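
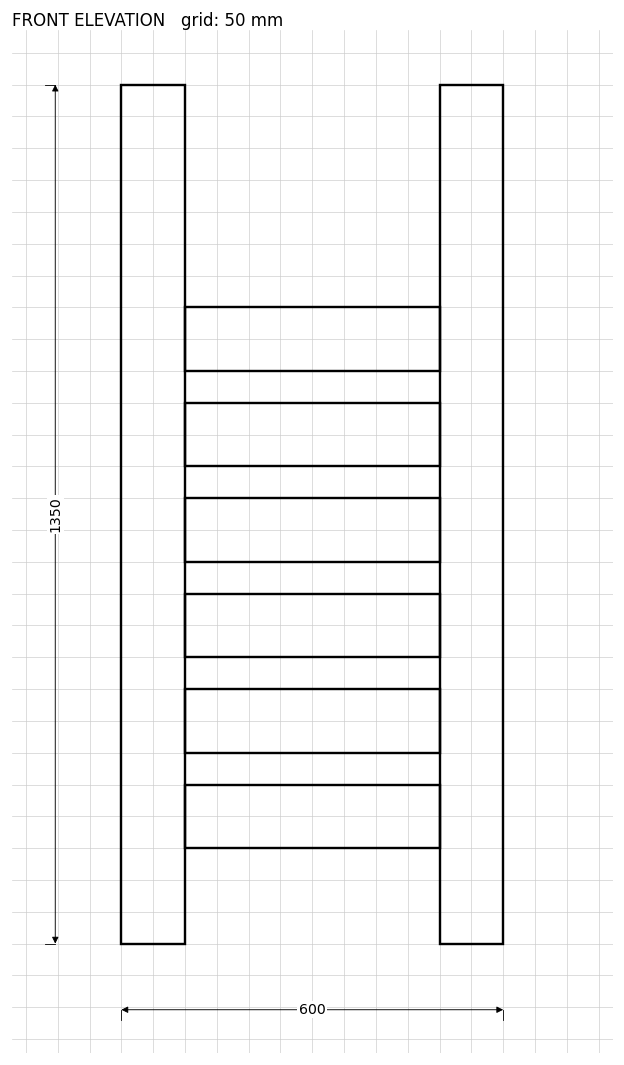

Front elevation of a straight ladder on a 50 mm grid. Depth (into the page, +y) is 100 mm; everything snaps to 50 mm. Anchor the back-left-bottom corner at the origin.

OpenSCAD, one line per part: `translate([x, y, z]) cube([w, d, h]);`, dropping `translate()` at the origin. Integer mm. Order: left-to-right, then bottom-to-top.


cube([100, 100, 1350]);
translate([100, 0, 150]) cube([400, 100, 100]);
translate([100, 0, 300]) cube([400, 100, 100]);
translate([100, 0, 450]) cube([400, 100, 100]);
translate([100, 0, 600]) cube([400, 100, 100]);
translate([100, 0, 750]) cube([400, 100, 100]);
translate([100, 0, 900]) cube([400, 100, 100]);
translate([500, 0, 0]) cube([100, 100, 1350]);


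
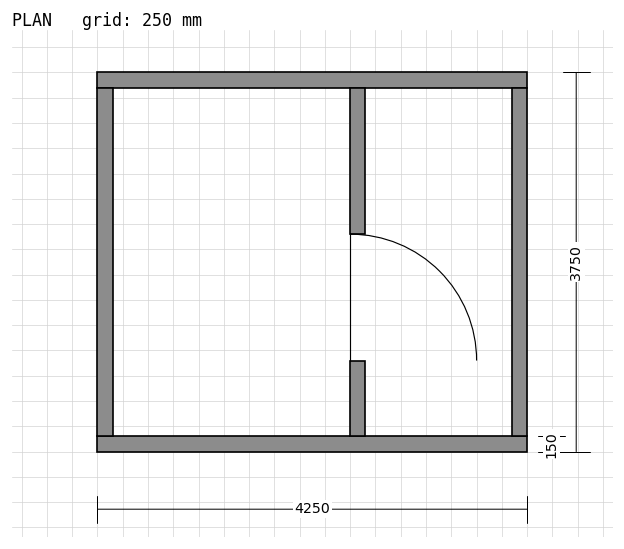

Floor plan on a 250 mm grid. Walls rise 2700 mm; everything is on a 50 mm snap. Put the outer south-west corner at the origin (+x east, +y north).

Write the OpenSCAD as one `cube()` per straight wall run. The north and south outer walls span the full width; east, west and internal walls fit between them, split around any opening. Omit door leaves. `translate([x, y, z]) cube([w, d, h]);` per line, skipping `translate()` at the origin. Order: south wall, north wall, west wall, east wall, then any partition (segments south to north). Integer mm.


cube([4250, 150, 2700]);
translate([0, 3600, 0]) cube([4250, 150, 2700]);
translate([0, 150, 0]) cube([150, 3450, 2700]);
translate([4100, 150, 0]) cube([150, 3450, 2700]);
translate([2500, 150, 0]) cube([150, 750, 2700]);
translate([2500, 2150, 0]) cube([150, 1450, 2700]);


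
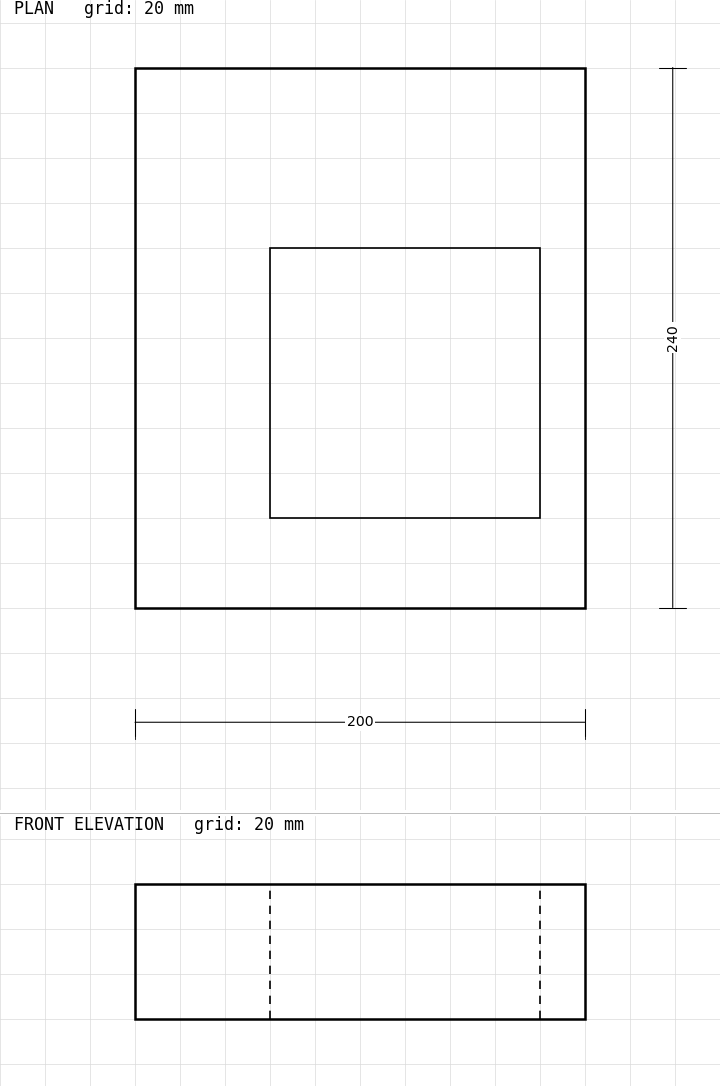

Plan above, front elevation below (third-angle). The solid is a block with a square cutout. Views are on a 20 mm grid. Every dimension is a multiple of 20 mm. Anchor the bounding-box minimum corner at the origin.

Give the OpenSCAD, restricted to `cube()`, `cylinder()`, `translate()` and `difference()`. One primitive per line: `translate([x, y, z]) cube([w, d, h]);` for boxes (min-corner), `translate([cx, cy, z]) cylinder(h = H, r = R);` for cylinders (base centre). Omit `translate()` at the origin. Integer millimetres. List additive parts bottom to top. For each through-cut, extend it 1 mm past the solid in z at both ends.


difference() {
  cube([200, 240, 60]);
  translate([60, 40, -1]) cube([120, 120, 62]);
}


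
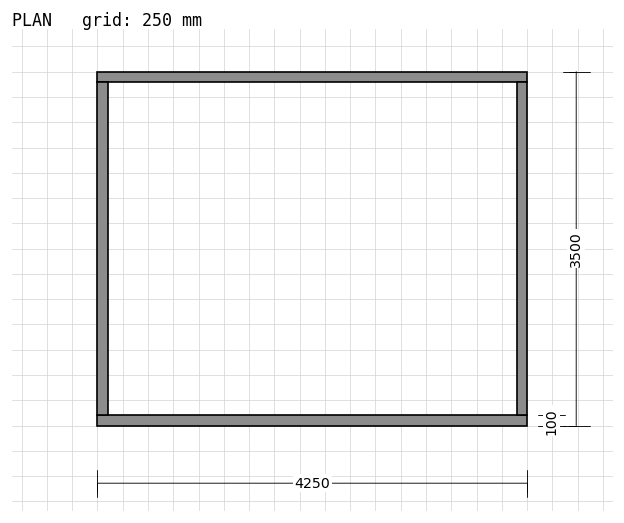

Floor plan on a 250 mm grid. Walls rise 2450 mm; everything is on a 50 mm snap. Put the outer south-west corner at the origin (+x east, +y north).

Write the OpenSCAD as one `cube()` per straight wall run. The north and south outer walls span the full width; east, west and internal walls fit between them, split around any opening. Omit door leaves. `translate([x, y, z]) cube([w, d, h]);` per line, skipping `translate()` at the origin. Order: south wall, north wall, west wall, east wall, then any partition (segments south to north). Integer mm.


cube([4250, 100, 2450]);
translate([0, 3400, 0]) cube([4250, 100, 2450]);
translate([0, 100, 0]) cube([100, 3300, 2450]);
translate([4150, 100, 0]) cube([100, 3300, 2450]);


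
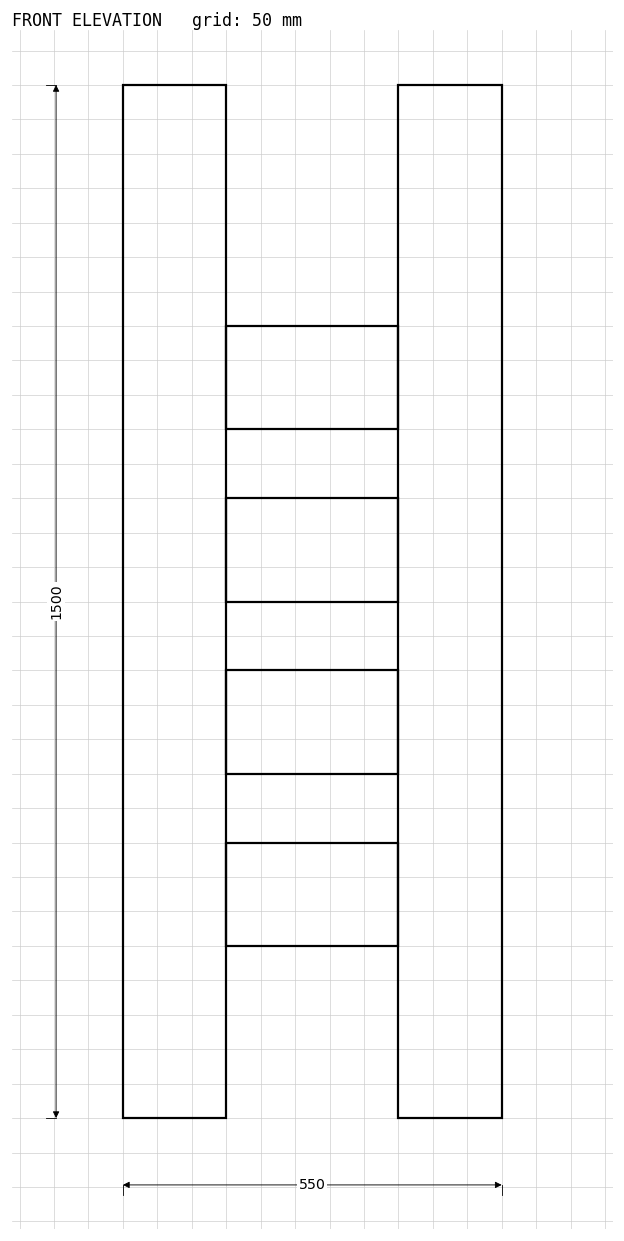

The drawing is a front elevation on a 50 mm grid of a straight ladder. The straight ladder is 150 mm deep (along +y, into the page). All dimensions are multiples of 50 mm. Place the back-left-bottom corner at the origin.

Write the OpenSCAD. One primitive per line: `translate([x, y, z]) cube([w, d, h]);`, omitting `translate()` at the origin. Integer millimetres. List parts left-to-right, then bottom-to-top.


cube([150, 150, 1500]);
translate([150, 0, 250]) cube([250, 150, 150]);
translate([150, 0, 500]) cube([250, 150, 150]);
translate([150, 0, 750]) cube([250, 150, 150]);
translate([150, 0, 1000]) cube([250, 150, 150]);
translate([400, 0, 0]) cube([150, 150, 1500]);


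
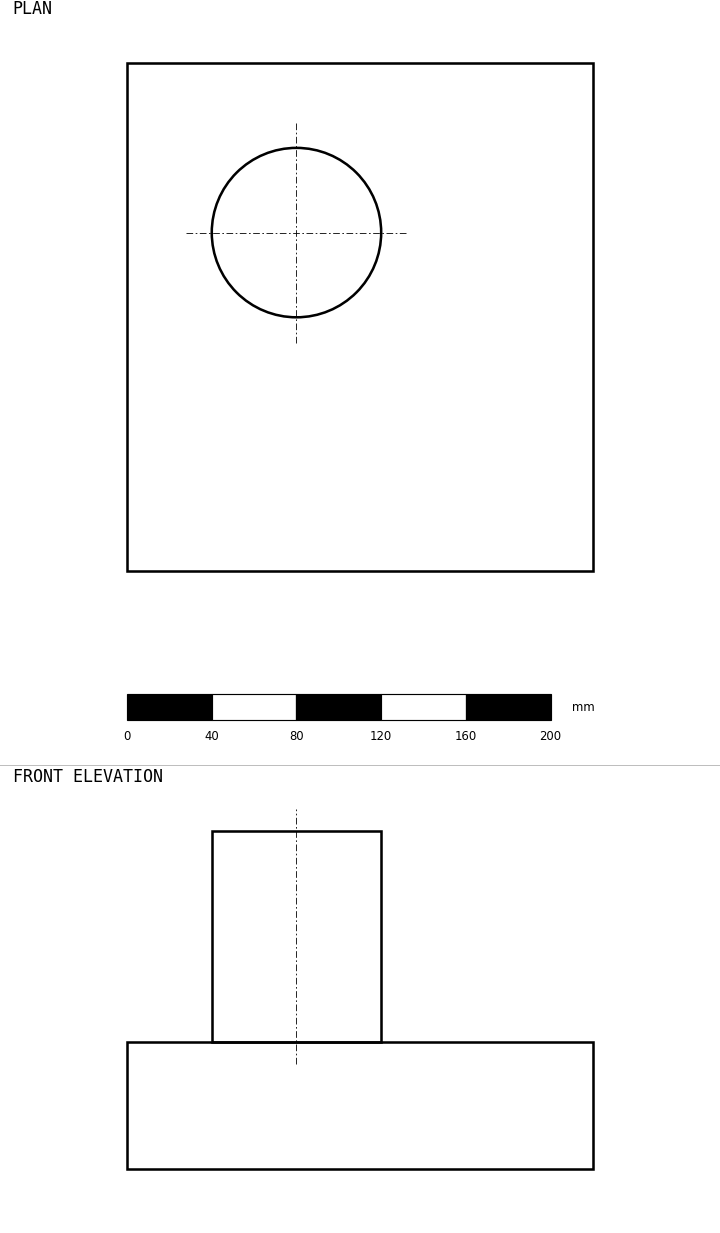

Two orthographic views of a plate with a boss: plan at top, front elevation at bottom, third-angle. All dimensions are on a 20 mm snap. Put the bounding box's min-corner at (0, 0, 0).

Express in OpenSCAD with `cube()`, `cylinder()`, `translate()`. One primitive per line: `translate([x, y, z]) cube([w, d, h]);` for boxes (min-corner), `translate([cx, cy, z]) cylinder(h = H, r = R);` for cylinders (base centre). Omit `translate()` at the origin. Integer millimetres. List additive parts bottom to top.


cube([220, 240, 60]);
translate([80, 160, 60]) cylinder(h = 100, r = 40);


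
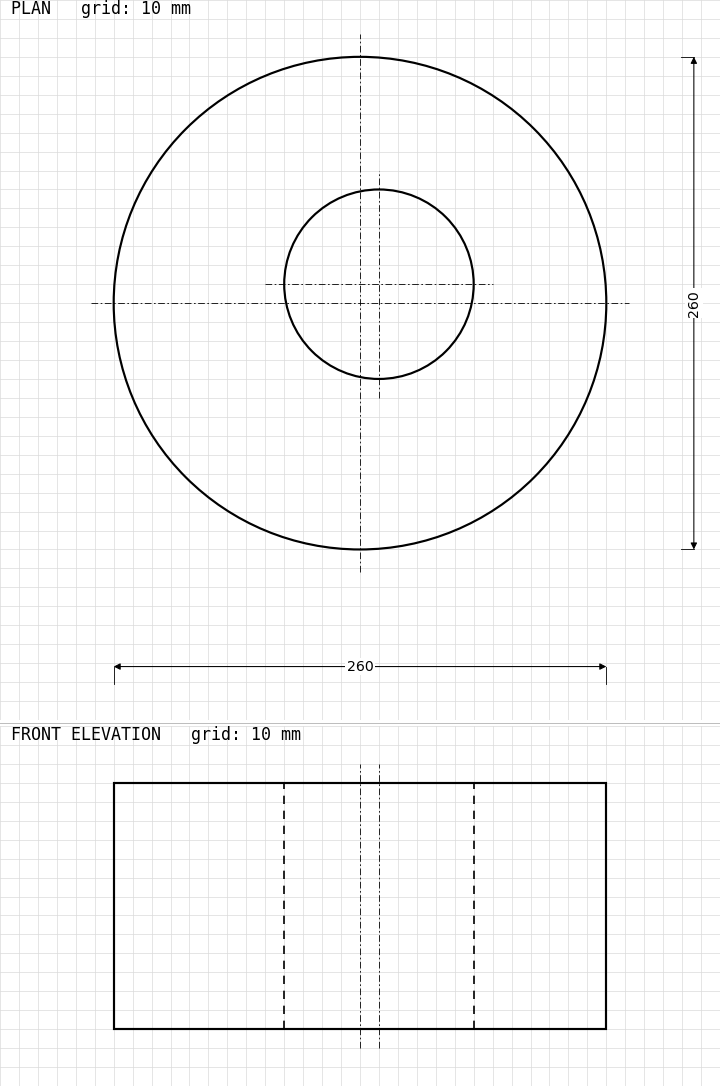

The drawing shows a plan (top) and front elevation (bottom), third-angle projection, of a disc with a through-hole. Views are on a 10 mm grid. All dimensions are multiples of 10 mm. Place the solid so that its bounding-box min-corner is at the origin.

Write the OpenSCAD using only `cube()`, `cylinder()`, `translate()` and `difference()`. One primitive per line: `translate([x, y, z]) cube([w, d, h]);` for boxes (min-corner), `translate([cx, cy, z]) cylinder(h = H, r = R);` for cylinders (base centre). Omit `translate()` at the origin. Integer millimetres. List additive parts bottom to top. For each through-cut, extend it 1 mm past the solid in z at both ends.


difference() {
  translate([130, 130, 0]) cylinder(h = 130, r = 130);
  translate([140, 140, -1]) cylinder(h = 132, r = 50);
}


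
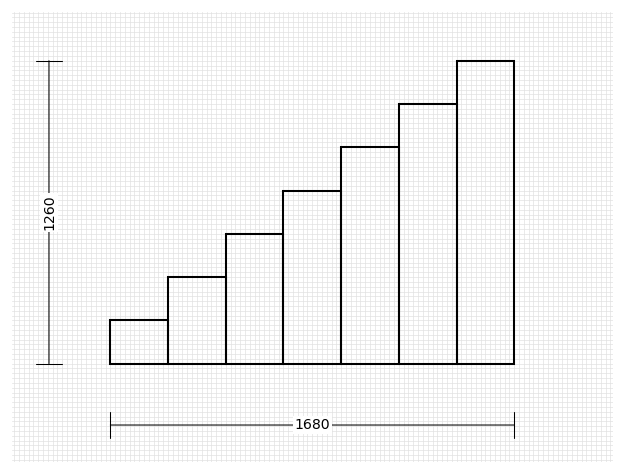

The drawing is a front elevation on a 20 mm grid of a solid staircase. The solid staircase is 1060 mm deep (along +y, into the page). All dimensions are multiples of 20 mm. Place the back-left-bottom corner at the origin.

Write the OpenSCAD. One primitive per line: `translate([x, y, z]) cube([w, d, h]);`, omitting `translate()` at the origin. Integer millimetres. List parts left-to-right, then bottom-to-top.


cube([240, 1060, 180]);
translate([240, 0, 0]) cube([240, 1060, 360]);
translate([480, 0, 0]) cube([240, 1060, 540]);
translate([720, 0, 0]) cube([240, 1060, 720]);
translate([960, 0, 0]) cube([240, 1060, 900]);
translate([1200, 0, 0]) cube([240, 1060, 1080]);
translate([1440, 0, 0]) cube([240, 1060, 1260]);


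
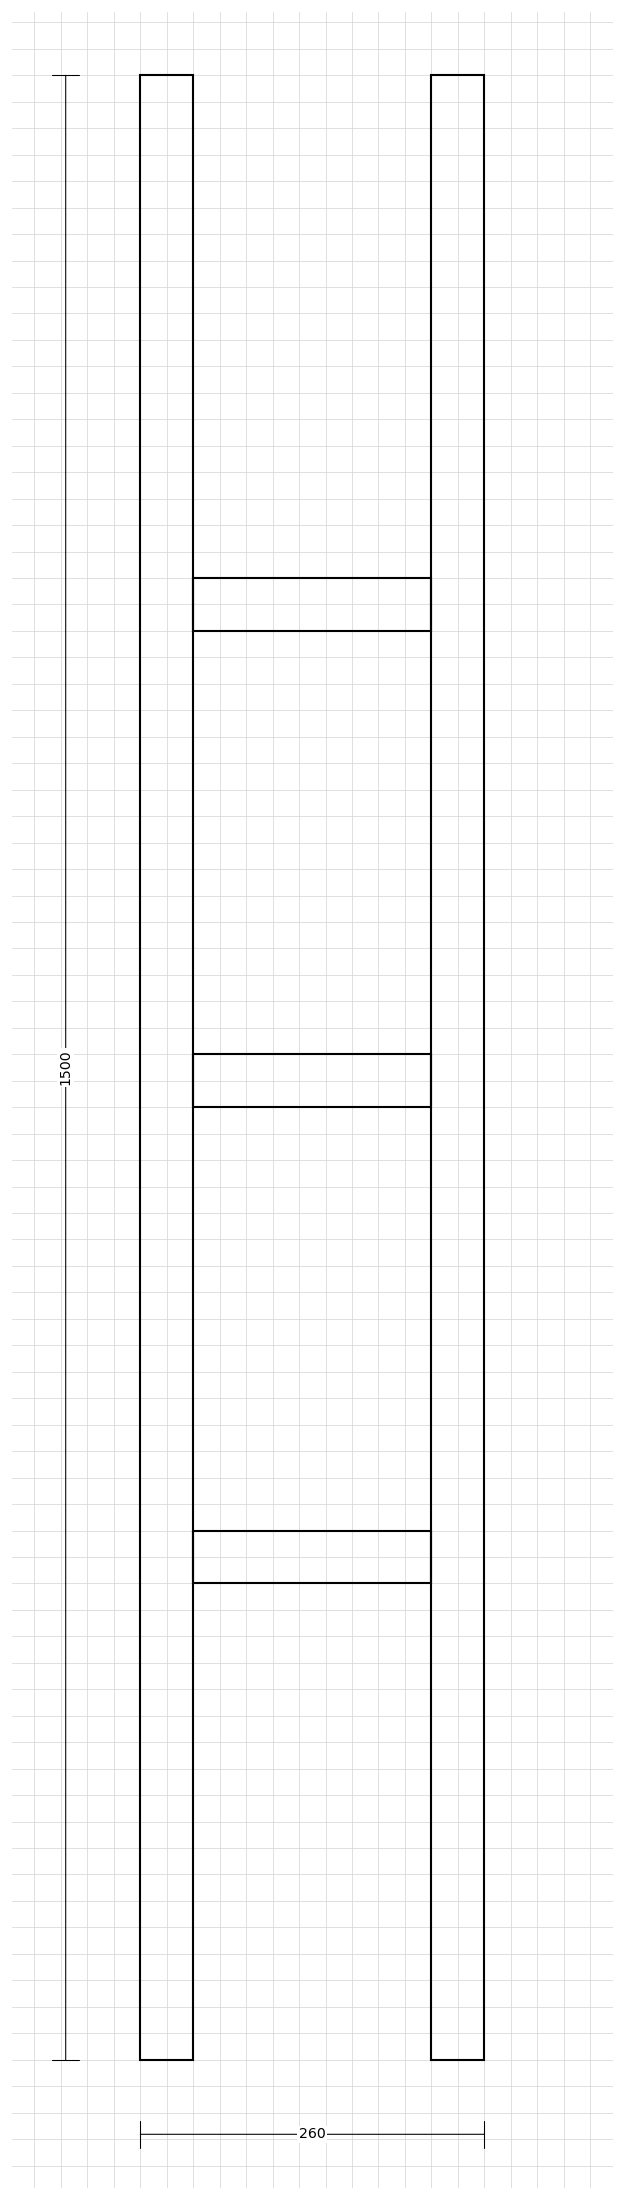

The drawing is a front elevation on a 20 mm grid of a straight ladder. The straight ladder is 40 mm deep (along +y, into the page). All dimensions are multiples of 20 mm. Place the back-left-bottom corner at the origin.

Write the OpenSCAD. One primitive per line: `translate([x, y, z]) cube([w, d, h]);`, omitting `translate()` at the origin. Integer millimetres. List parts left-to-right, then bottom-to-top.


cube([40, 40, 1500]);
translate([40, 0, 360]) cube([180, 40, 40]);
translate([40, 0, 720]) cube([180, 40, 40]);
translate([40, 0, 1080]) cube([180, 40, 40]);
translate([220, 0, 0]) cube([40, 40, 1500]);


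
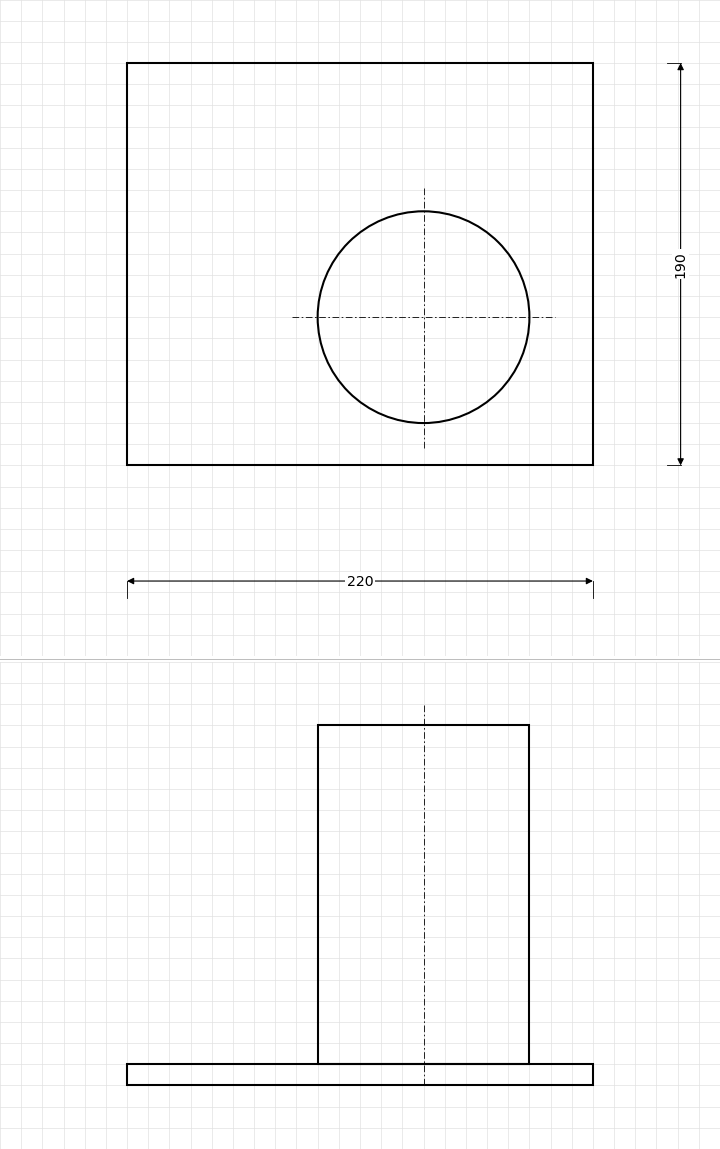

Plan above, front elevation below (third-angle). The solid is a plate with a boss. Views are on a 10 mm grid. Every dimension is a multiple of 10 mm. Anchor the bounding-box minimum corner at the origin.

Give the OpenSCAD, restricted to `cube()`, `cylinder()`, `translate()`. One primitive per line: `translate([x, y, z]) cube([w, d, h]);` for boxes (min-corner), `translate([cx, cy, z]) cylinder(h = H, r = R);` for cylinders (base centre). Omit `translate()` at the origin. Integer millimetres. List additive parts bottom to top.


cube([220, 190, 10]);
translate([140, 70, 10]) cylinder(h = 160, r = 50);


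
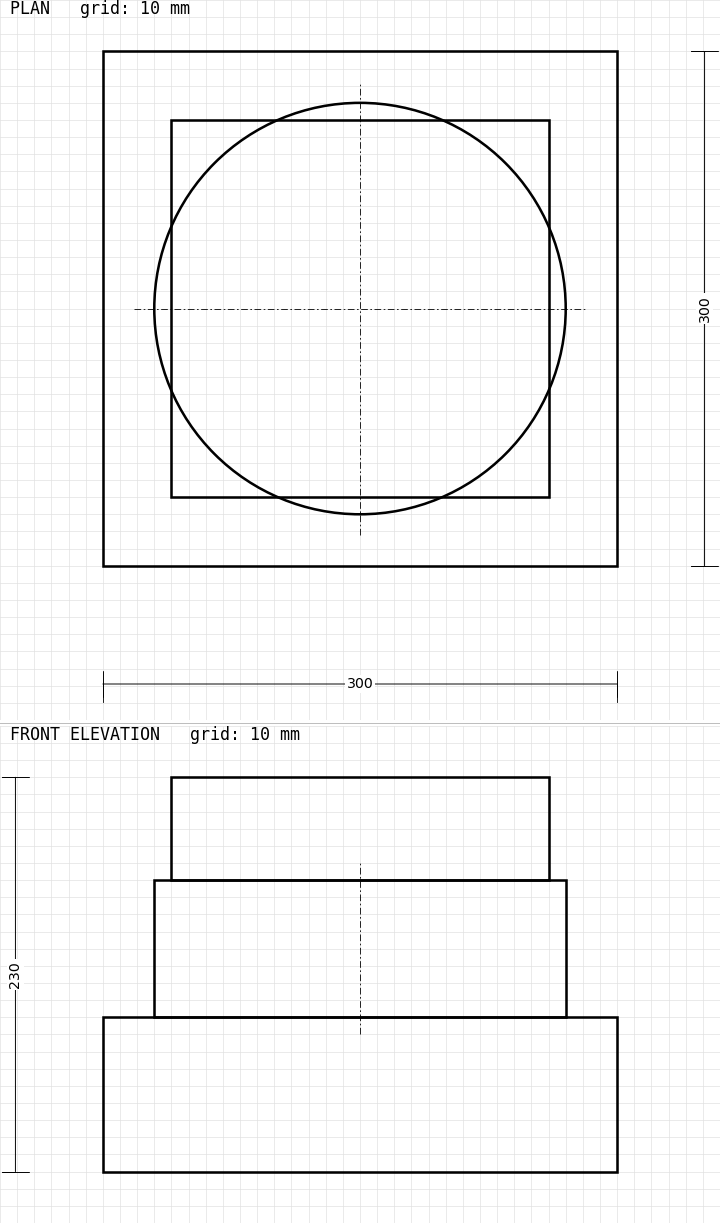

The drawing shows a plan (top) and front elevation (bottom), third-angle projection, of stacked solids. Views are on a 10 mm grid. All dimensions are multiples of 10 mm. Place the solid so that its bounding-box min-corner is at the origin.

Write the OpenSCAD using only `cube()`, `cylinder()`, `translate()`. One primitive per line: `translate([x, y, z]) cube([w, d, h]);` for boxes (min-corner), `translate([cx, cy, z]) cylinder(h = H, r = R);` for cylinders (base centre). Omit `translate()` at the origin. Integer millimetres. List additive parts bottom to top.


cube([300, 300, 90]);
translate([150, 150, 90]) cylinder(h = 80, r = 120);
translate([40, 40, 170]) cube([220, 220, 60]);


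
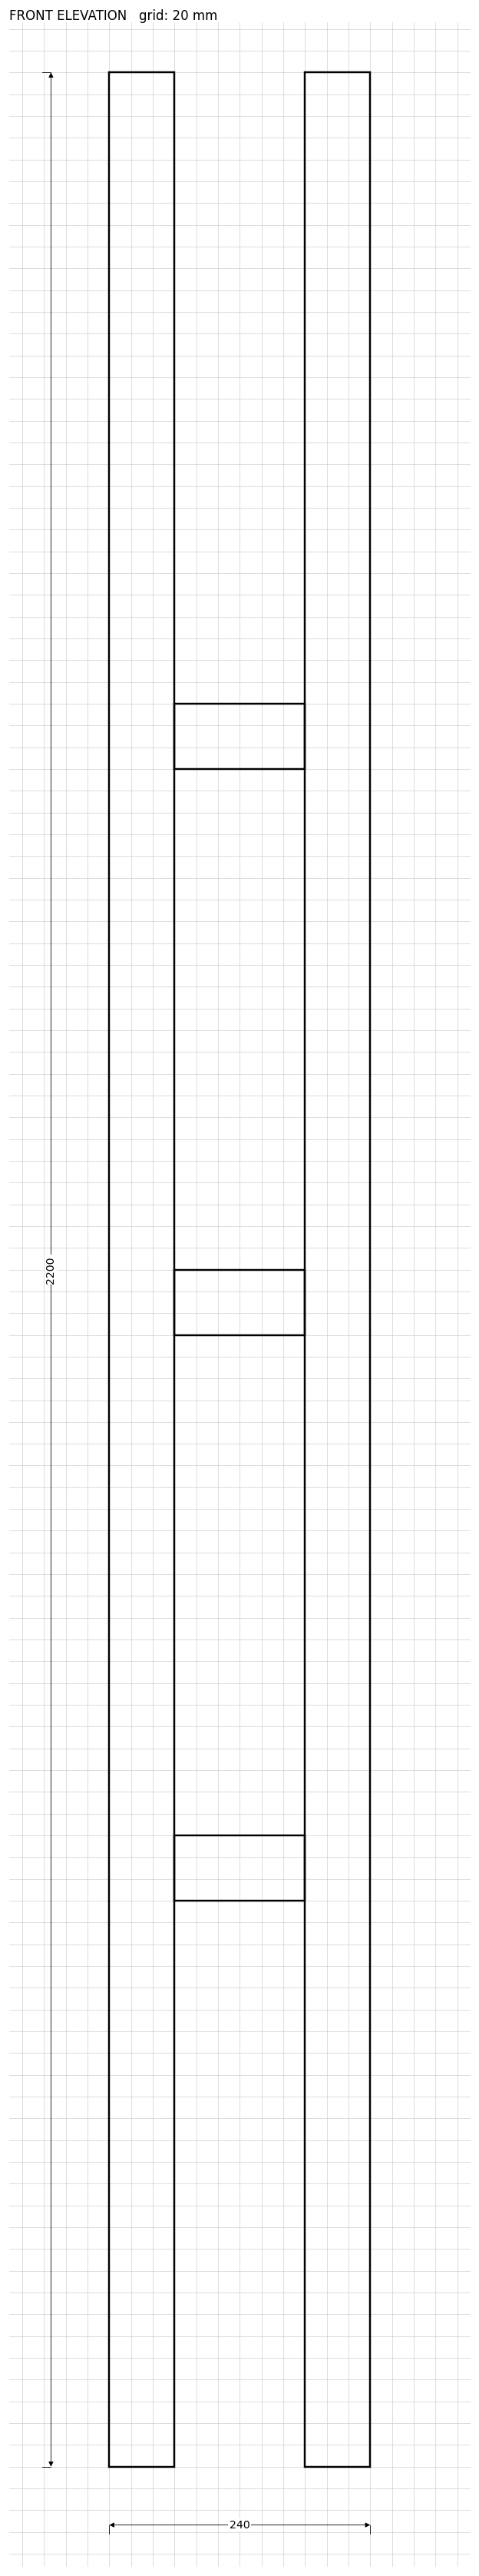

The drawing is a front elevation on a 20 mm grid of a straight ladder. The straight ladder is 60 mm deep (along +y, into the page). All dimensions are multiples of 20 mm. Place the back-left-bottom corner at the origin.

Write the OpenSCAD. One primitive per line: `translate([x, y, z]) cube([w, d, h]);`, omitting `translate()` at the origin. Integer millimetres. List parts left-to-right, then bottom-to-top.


cube([60, 60, 2200]);
translate([60, 0, 520]) cube([120, 60, 60]);
translate([60, 0, 1040]) cube([120, 60, 60]);
translate([60, 0, 1560]) cube([120, 60, 60]);
translate([180, 0, 0]) cube([60, 60, 2200]);


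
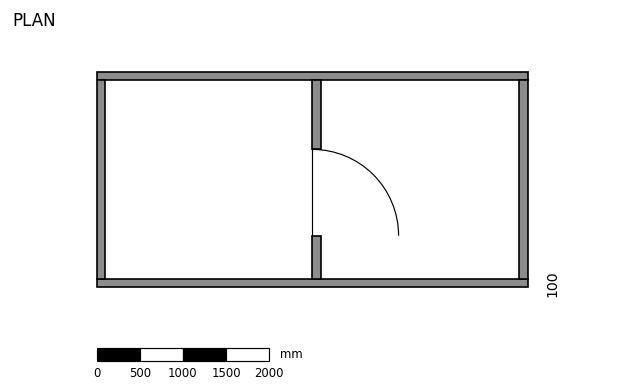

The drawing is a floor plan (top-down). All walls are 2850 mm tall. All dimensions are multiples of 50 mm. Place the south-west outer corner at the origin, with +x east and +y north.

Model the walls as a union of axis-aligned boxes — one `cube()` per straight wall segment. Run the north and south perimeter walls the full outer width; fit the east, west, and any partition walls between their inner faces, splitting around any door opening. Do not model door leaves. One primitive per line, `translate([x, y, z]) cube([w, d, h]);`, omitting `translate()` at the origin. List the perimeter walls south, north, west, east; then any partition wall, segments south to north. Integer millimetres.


cube([5000, 100, 2850]);
translate([0, 2400, 0]) cube([5000, 100, 2850]);
translate([0, 100, 0]) cube([100, 2300, 2850]);
translate([4900, 100, 0]) cube([100, 2300, 2850]);
translate([2500, 100, 0]) cube([100, 500, 2850]);
translate([2500, 1600, 0]) cube([100, 800, 2850]);


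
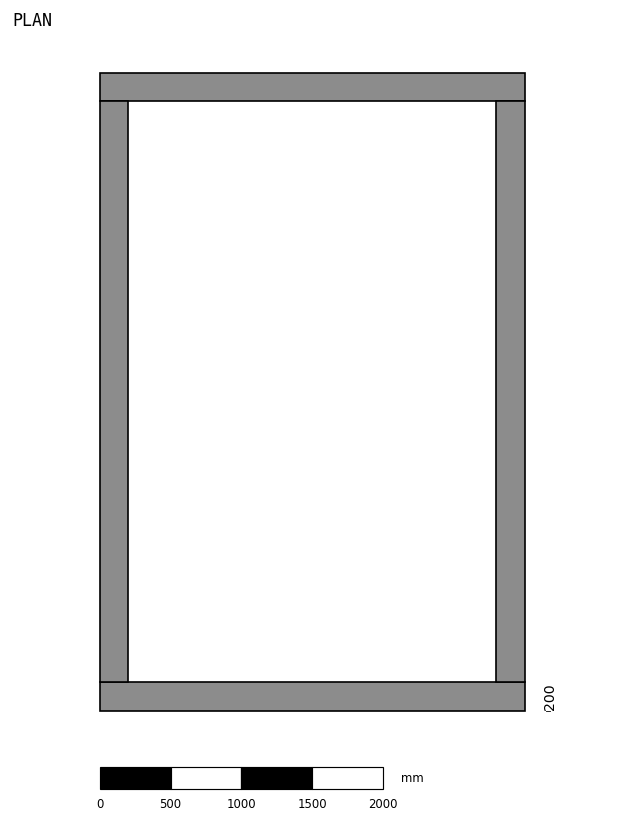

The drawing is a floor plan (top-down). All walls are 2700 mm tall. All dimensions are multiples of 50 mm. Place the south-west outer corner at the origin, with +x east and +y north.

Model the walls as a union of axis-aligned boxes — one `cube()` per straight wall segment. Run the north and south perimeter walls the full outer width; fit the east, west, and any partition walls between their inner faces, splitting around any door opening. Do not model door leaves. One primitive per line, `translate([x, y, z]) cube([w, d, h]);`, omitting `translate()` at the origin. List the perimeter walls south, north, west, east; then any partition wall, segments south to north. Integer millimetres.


cube([3000, 200, 2700]);
translate([0, 4300, 0]) cube([3000, 200, 2700]);
translate([0, 200, 0]) cube([200, 4100, 2700]);
translate([2800, 200, 0]) cube([200, 4100, 2700]);


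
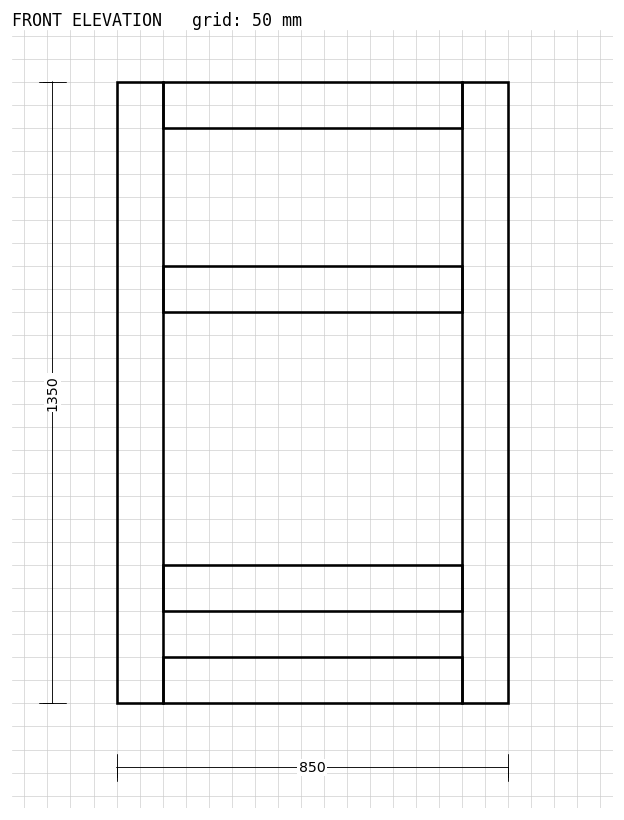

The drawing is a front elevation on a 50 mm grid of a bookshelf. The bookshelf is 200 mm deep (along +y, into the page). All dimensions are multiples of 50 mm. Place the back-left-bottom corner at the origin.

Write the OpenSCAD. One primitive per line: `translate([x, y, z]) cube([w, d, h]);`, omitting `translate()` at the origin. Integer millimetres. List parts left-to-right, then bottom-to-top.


cube([100, 200, 1350]);
translate([100, 0, 0]) cube([650, 200, 100]);
translate([100, 0, 200]) cube([650, 200, 100]);
translate([100, 0, 850]) cube([650, 200, 100]);
translate([100, 0, 1250]) cube([650, 200, 100]);
translate([750, 0, 0]) cube([100, 200, 1350]);


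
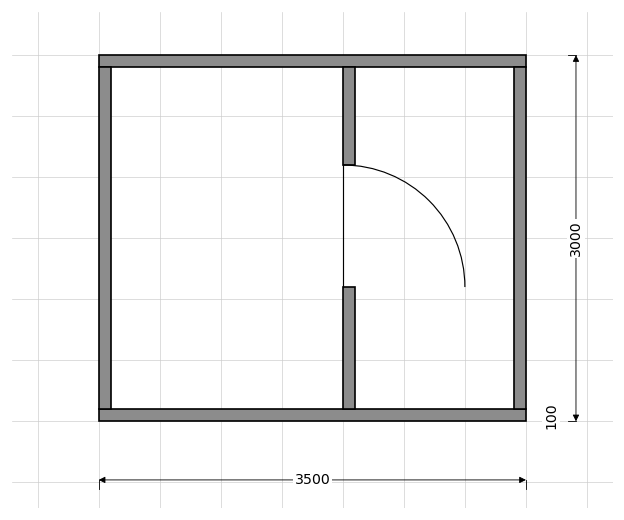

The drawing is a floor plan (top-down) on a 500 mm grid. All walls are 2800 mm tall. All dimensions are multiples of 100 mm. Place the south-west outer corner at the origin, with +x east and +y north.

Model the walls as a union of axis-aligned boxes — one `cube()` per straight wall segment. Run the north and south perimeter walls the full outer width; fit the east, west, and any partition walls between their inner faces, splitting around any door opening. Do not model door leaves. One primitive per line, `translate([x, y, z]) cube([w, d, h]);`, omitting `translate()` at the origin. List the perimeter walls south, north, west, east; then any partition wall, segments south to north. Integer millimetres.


cube([3500, 100, 2800]);
translate([0, 2900, 0]) cube([3500, 100, 2800]);
translate([0, 100, 0]) cube([100, 2800, 2800]);
translate([3400, 100, 0]) cube([100, 2800, 2800]);
translate([2000, 100, 0]) cube([100, 1000, 2800]);
translate([2000, 2100, 0]) cube([100, 800, 2800]);


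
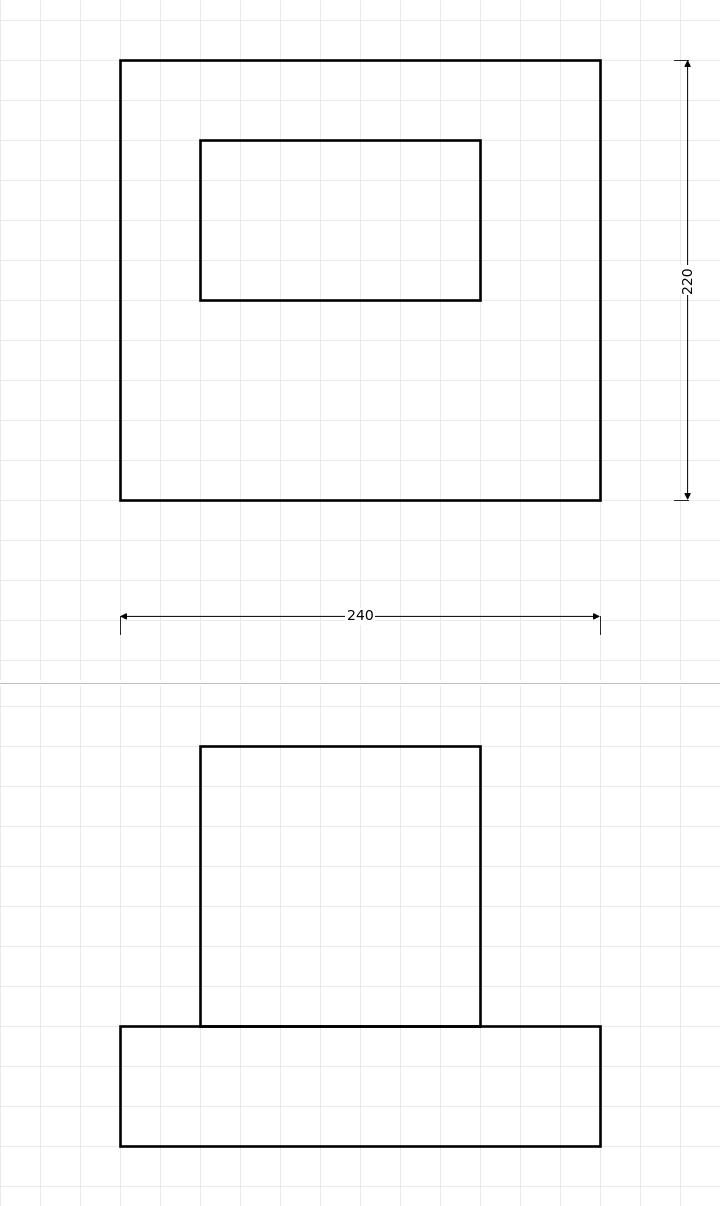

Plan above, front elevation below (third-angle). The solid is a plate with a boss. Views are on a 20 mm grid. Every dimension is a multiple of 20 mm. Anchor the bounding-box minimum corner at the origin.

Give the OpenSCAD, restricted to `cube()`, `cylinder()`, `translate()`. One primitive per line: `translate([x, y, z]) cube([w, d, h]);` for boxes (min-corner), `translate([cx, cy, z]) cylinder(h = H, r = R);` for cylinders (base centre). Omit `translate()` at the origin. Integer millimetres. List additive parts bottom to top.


cube([240, 220, 60]);
translate([40, 100, 60]) cube([140, 80, 140]);


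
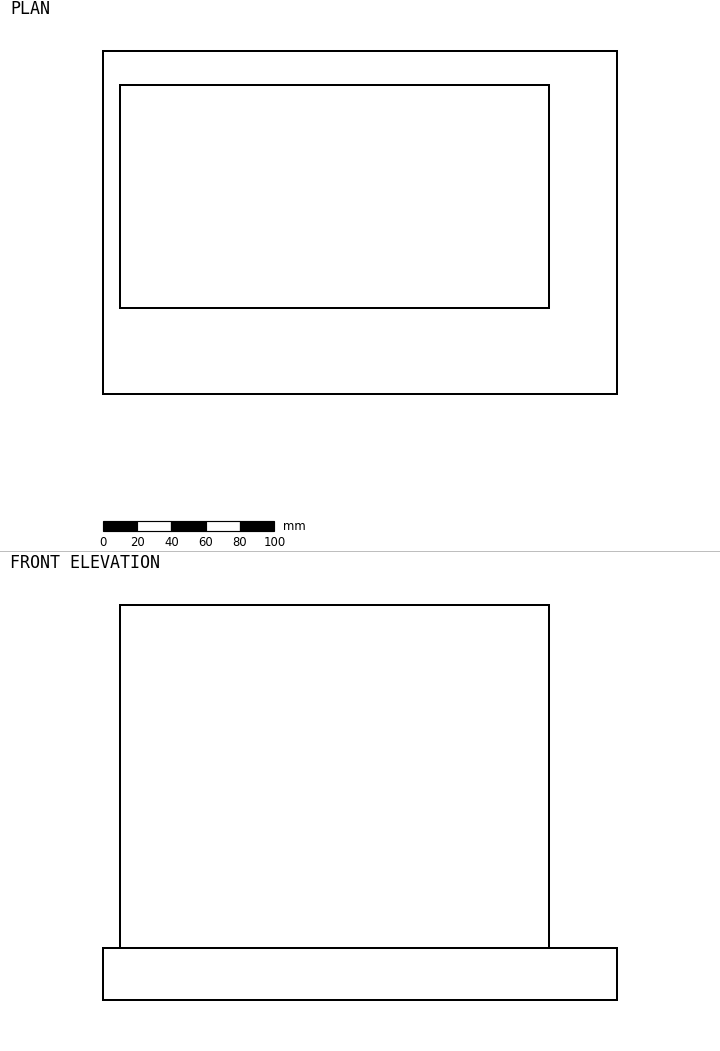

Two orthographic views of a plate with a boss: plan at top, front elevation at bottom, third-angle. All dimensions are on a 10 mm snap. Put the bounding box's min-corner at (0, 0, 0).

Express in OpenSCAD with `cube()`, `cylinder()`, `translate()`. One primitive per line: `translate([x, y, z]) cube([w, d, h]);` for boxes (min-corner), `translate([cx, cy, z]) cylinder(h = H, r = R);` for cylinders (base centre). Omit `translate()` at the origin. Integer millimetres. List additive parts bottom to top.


cube([300, 200, 30]);
translate([10, 50, 30]) cube([250, 130, 200]);


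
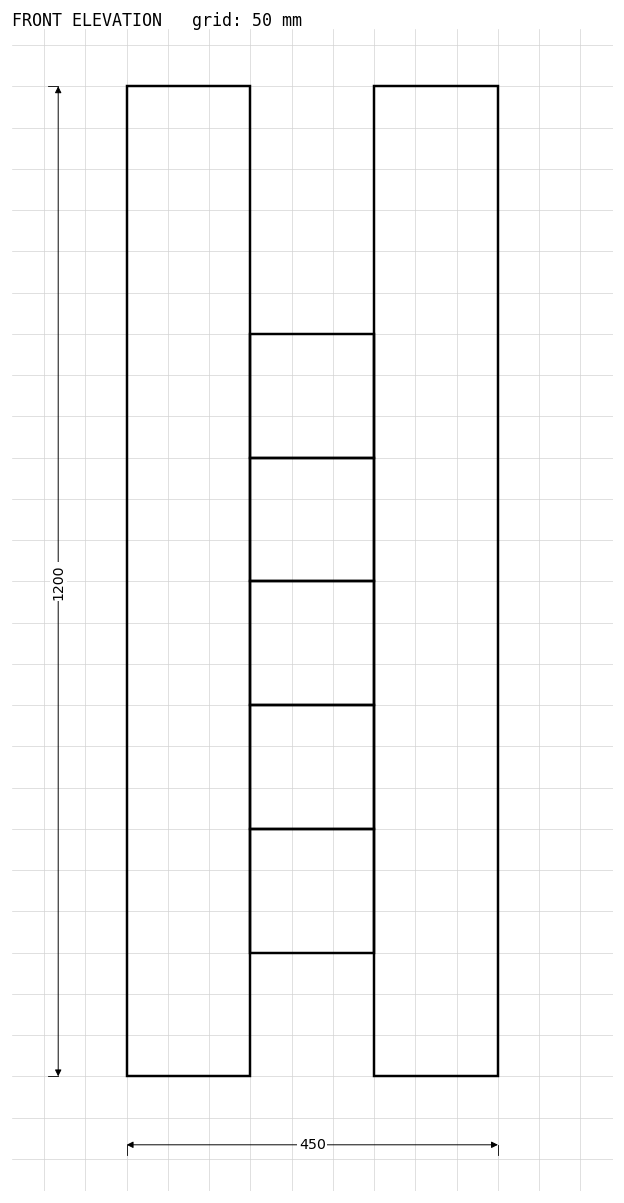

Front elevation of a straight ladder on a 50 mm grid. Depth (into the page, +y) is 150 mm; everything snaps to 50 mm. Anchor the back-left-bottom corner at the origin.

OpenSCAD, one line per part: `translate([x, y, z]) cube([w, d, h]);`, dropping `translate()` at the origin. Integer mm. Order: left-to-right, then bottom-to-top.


cube([150, 150, 1200]);
translate([150, 0, 150]) cube([150, 150, 150]);
translate([150, 0, 300]) cube([150, 150, 150]);
translate([150, 0, 450]) cube([150, 150, 150]);
translate([150, 0, 600]) cube([150, 150, 150]);
translate([150, 0, 750]) cube([150, 150, 150]);
translate([300, 0, 0]) cube([150, 150, 1200]);


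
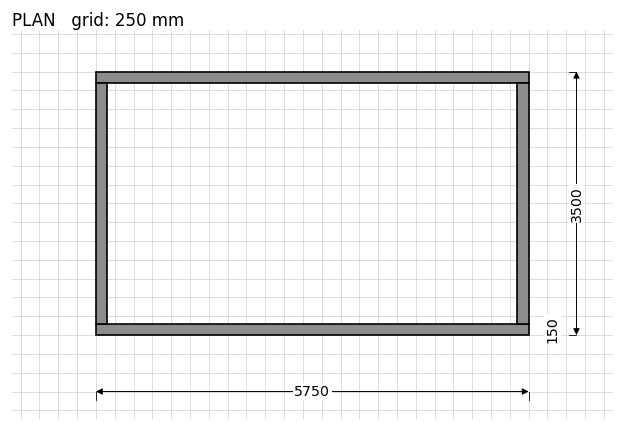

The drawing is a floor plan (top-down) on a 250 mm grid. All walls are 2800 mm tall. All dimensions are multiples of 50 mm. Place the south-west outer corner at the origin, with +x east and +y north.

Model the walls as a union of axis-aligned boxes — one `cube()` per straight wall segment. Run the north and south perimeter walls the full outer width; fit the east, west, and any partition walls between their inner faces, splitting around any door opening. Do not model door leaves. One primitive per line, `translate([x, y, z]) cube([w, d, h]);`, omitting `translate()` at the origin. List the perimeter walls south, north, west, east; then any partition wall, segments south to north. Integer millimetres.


cube([5750, 150, 2800]);
translate([0, 3350, 0]) cube([5750, 150, 2800]);
translate([0, 150, 0]) cube([150, 3200, 2800]);
translate([5600, 150, 0]) cube([150, 3200, 2800]);


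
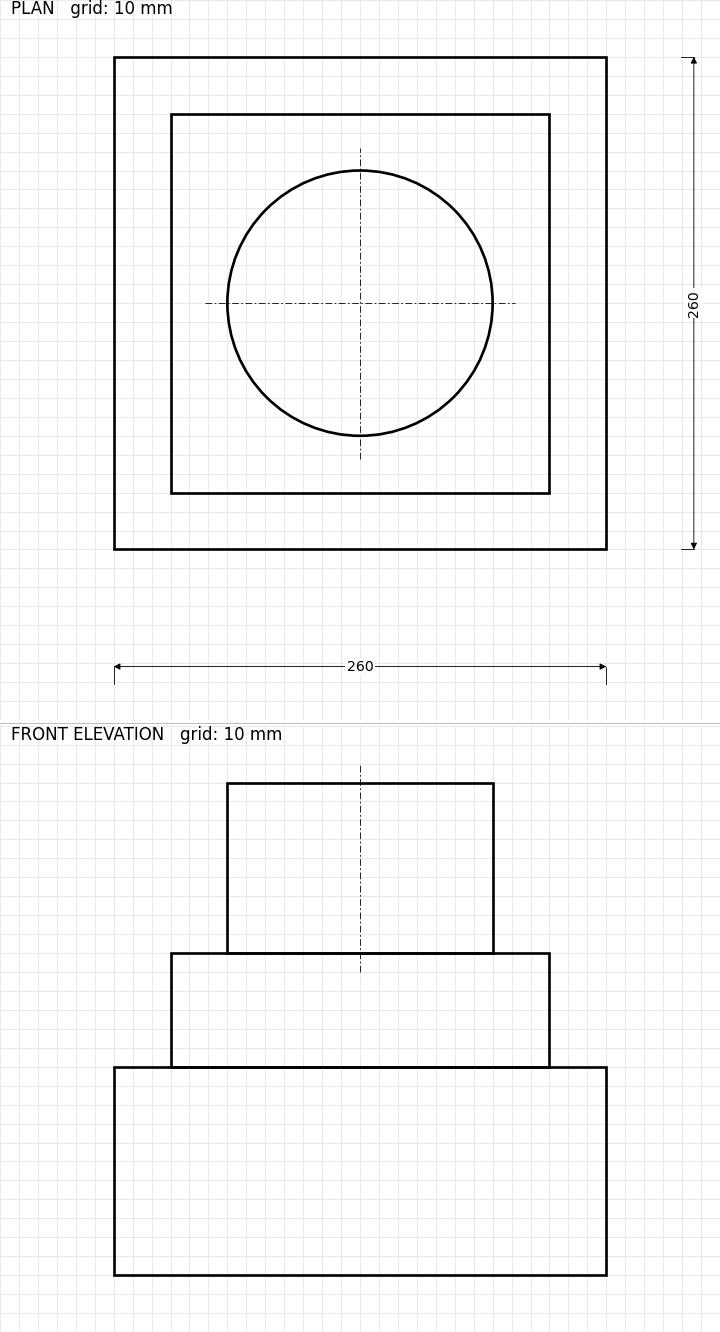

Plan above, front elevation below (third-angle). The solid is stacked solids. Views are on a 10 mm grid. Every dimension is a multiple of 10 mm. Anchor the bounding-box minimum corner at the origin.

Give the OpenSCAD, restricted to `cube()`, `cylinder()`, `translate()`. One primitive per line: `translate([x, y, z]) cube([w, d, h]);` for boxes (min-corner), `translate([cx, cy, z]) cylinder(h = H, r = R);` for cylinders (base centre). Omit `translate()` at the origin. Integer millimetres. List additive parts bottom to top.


cube([260, 260, 110]);
translate([30, 30, 110]) cube([200, 200, 60]);
translate([130, 130, 170]) cylinder(h = 90, r = 70);


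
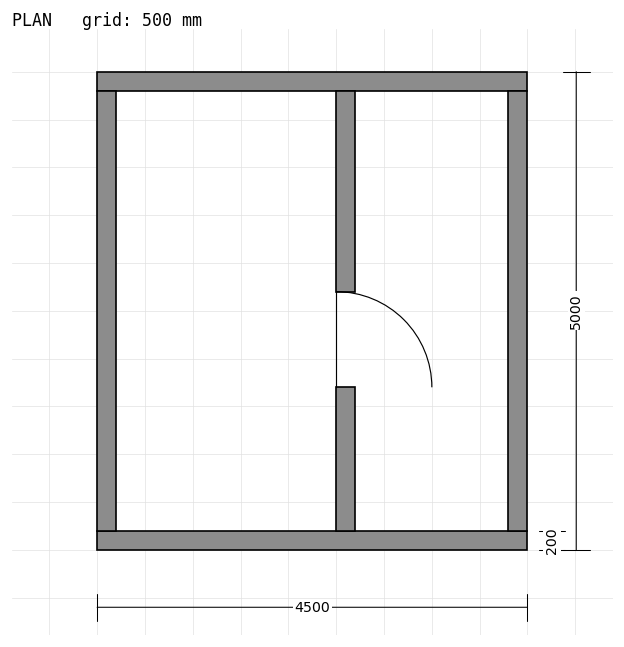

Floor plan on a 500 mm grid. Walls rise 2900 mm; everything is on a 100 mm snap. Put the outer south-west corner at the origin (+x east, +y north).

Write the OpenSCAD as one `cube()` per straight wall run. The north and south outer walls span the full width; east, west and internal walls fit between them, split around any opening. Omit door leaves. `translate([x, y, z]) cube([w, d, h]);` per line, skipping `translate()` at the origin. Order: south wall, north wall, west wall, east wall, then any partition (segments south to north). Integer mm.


cube([4500, 200, 2900]);
translate([0, 4800, 0]) cube([4500, 200, 2900]);
translate([0, 200, 0]) cube([200, 4600, 2900]);
translate([4300, 200, 0]) cube([200, 4600, 2900]);
translate([2500, 200, 0]) cube([200, 1500, 2900]);
translate([2500, 2700, 0]) cube([200, 2100, 2900]);


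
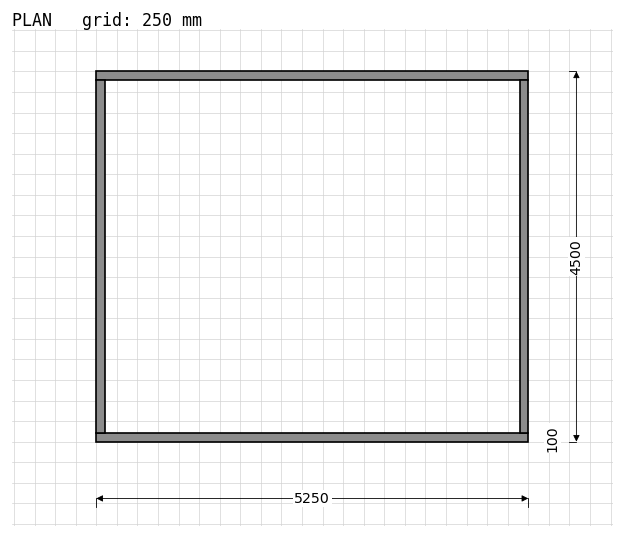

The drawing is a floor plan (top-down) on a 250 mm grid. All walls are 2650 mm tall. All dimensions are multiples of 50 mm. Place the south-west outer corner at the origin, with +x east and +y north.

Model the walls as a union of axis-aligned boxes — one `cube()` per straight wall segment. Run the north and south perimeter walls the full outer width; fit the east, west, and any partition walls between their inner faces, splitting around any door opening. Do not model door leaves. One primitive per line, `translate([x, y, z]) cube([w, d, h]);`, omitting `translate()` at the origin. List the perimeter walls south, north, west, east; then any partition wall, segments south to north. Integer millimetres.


cube([5250, 100, 2650]);
translate([0, 4400, 0]) cube([5250, 100, 2650]);
translate([0, 100, 0]) cube([100, 4300, 2650]);
translate([5150, 100, 0]) cube([100, 4300, 2650]);


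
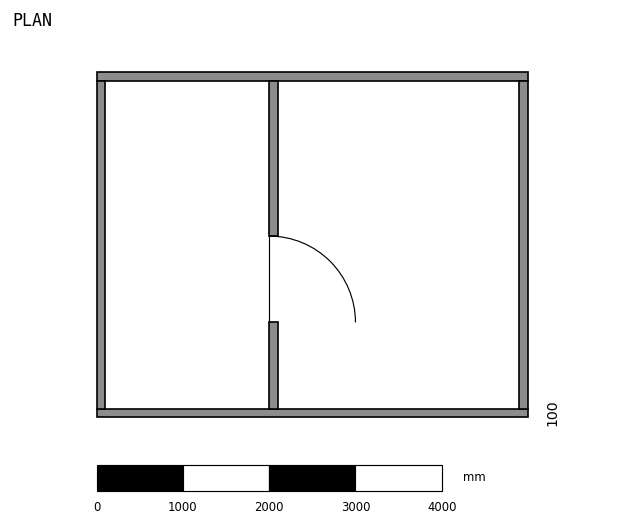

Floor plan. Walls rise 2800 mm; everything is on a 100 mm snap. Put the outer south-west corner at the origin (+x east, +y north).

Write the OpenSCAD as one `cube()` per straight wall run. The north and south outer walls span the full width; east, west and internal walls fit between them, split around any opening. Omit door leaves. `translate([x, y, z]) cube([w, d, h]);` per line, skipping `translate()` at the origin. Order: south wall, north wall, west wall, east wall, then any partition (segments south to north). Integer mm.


cube([5000, 100, 2800]);
translate([0, 3900, 0]) cube([5000, 100, 2800]);
translate([0, 100, 0]) cube([100, 3800, 2800]);
translate([4900, 100, 0]) cube([100, 3800, 2800]);
translate([2000, 100, 0]) cube([100, 1000, 2800]);
translate([2000, 2100, 0]) cube([100, 1800, 2800]);


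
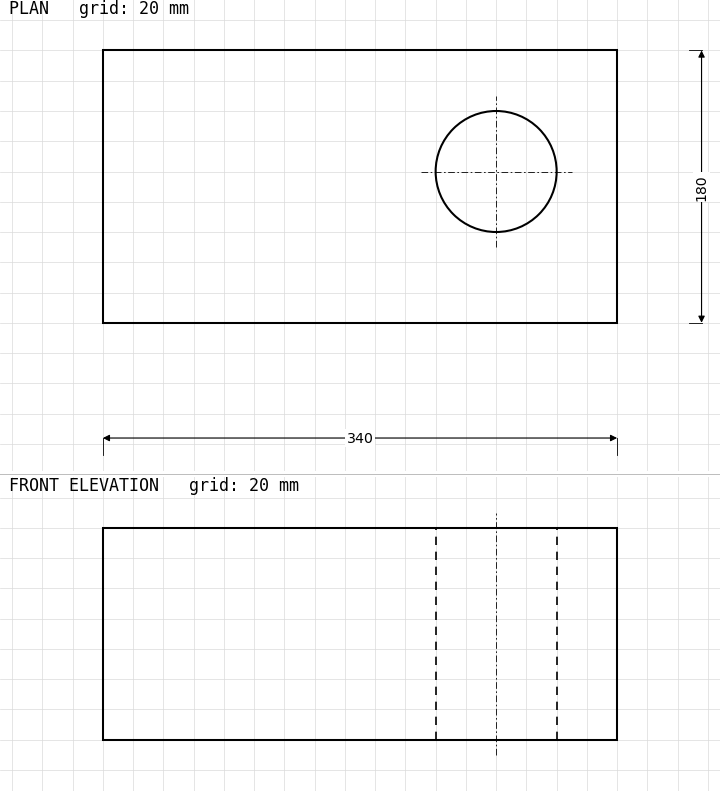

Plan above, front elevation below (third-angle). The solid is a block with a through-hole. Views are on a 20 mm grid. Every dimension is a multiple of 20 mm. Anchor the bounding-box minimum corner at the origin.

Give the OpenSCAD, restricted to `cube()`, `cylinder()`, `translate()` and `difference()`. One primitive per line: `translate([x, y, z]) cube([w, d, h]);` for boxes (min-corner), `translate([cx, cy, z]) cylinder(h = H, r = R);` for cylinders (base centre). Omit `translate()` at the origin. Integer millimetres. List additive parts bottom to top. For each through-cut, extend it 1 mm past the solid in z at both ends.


difference() {
  cube([340, 180, 140]);
  translate([260, 100, -1]) cylinder(h = 142, r = 40);
}


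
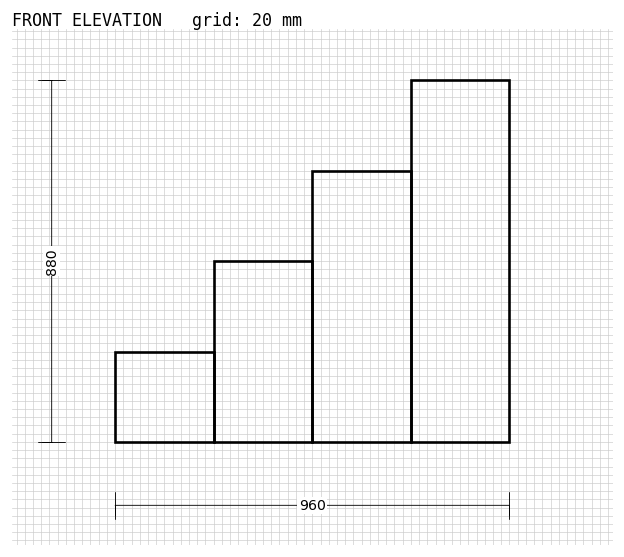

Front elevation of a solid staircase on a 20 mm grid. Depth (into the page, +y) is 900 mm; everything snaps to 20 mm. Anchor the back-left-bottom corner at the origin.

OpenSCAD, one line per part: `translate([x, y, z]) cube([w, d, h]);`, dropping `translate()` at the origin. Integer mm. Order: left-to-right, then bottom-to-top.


cube([240, 900, 220]);
translate([240, 0, 0]) cube([240, 900, 440]);
translate([480, 0, 0]) cube([240, 900, 660]);
translate([720, 0, 0]) cube([240, 900, 880]);


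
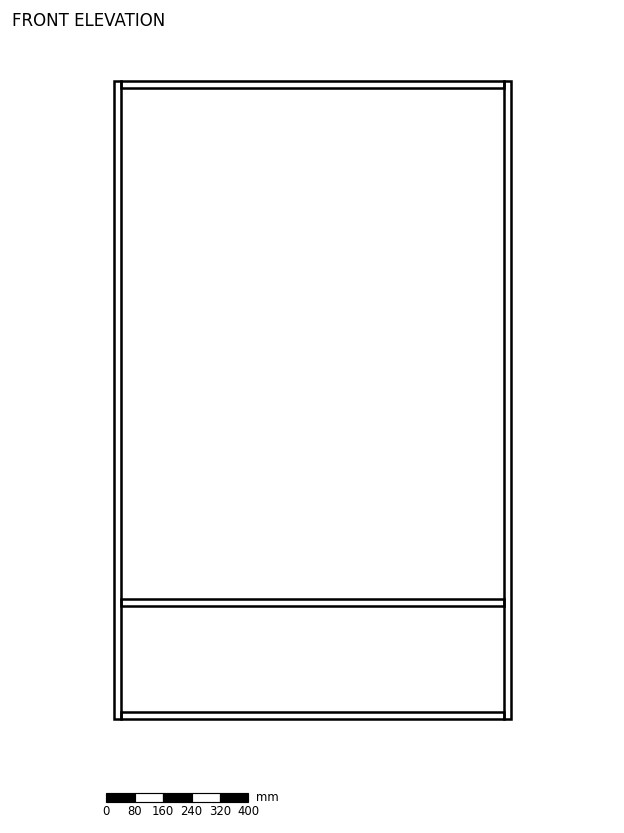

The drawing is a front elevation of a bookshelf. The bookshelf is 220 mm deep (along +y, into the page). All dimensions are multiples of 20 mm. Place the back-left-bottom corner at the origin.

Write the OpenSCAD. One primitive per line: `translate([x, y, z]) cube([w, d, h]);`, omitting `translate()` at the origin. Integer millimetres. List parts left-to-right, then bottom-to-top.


cube([20, 220, 1800]);
translate([20, 0, 0]) cube([1080, 220, 20]);
translate([20, 0, 320]) cube([1080, 220, 20]);
translate([20, 0, 1780]) cube([1080, 220, 20]);
translate([1100, 0, 0]) cube([20, 220, 1800]);


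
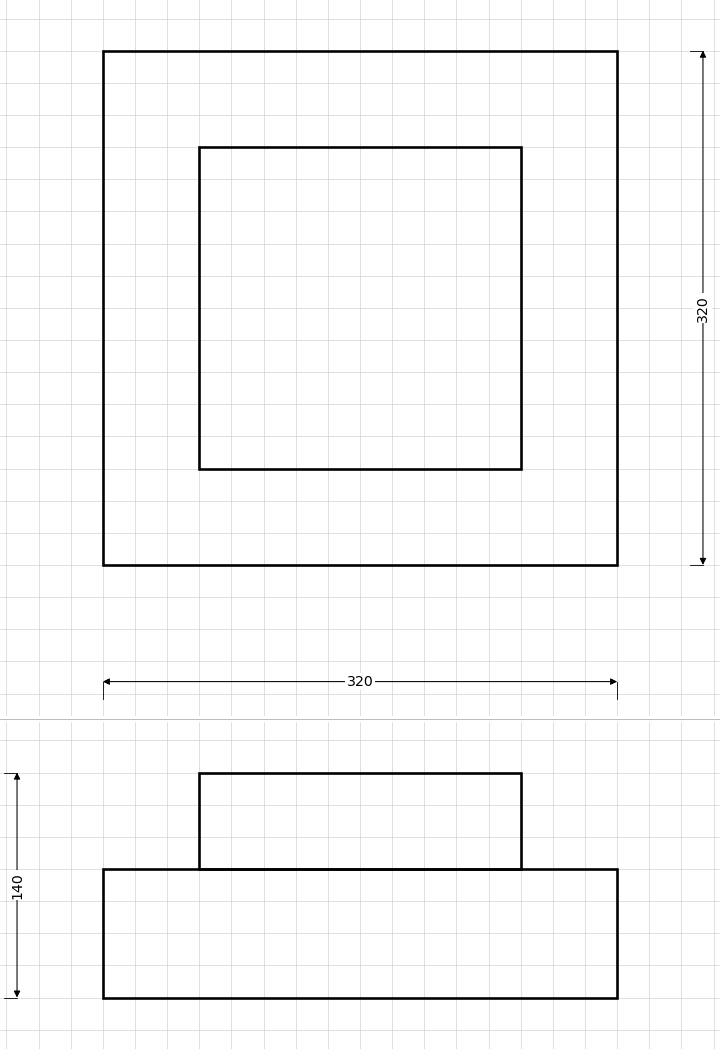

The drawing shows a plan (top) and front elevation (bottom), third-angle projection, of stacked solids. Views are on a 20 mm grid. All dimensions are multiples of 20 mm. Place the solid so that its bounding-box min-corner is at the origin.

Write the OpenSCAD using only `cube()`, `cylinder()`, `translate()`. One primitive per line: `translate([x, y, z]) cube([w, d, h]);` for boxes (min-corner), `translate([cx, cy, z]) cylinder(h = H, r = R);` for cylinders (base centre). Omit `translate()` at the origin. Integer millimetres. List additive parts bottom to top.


cube([320, 320, 80]);
translate([60, 60, 80]) cube([200, 200, 60]);


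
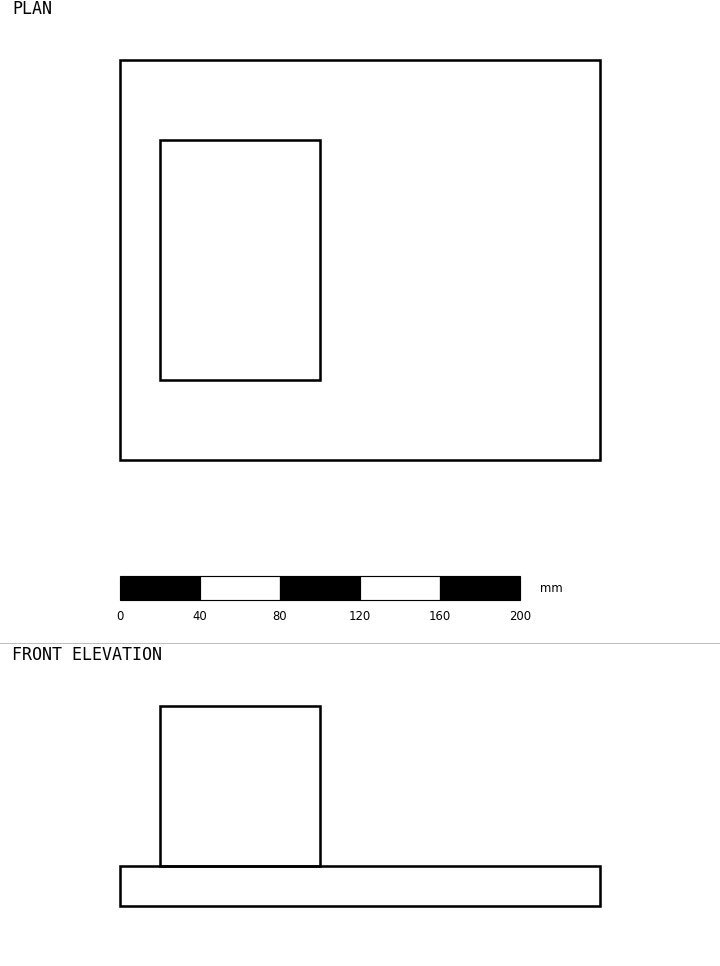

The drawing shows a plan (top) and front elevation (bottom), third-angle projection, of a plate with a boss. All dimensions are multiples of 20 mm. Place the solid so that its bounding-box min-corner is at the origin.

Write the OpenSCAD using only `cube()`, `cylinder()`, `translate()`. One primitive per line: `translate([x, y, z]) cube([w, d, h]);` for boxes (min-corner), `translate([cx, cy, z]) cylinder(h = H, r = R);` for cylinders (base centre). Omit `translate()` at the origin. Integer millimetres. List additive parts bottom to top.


cube([240, 200, 20]);
translate([20, 40, 20]) cube([80, 120, 80]);


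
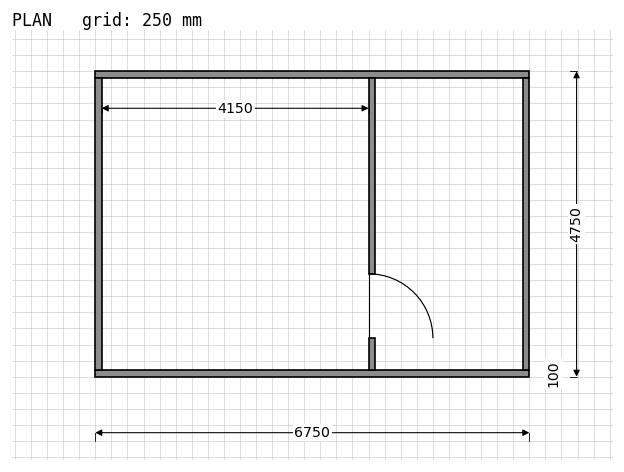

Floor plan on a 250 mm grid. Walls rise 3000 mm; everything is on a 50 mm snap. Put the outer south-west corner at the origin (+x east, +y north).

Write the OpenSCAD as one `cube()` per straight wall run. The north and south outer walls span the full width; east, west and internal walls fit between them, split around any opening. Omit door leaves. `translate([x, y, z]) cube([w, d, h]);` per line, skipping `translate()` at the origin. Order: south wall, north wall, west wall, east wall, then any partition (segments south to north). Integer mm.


cube([6750, 100, 3000]);
translate([0, 4650, 0]) cube([6750, 100, 3000]);
translate([0, 100, 0]) cube([100, 4550, 3000]);
translate([6650, 100, 0]) cube([100, 4550, 3000]);
translate([4250, 100, 0]) cube([100, 500, 3000]);
translate([4250, 1600, 0]) cube([100, 3050, 3000]);


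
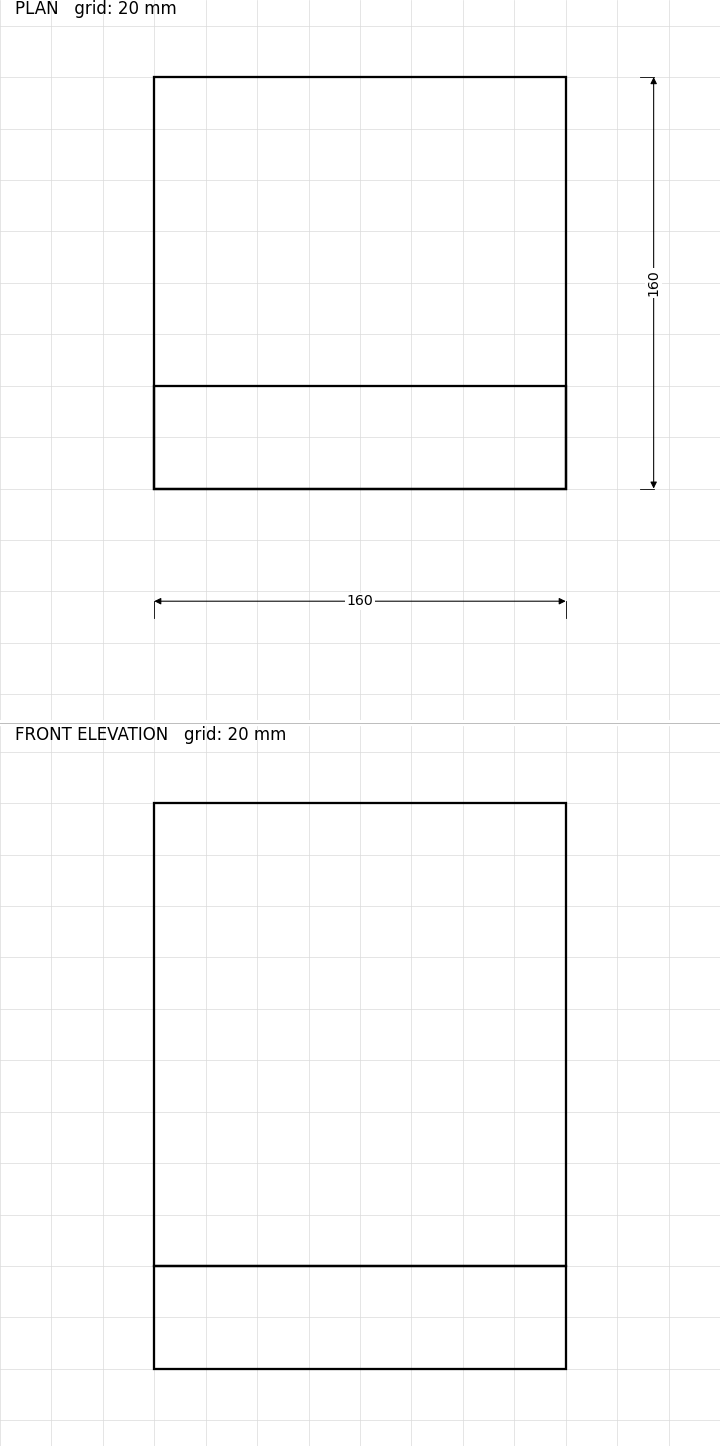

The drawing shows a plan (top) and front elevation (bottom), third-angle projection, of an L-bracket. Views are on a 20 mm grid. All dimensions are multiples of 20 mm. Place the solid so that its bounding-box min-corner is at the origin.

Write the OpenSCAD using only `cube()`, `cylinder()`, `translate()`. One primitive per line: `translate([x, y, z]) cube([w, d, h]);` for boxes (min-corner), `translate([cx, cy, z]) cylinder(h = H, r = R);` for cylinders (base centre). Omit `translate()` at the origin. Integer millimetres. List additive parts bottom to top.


cube([160, 160, 40]);
translate([0, 0, 40]) cube([160, 40, 180]);


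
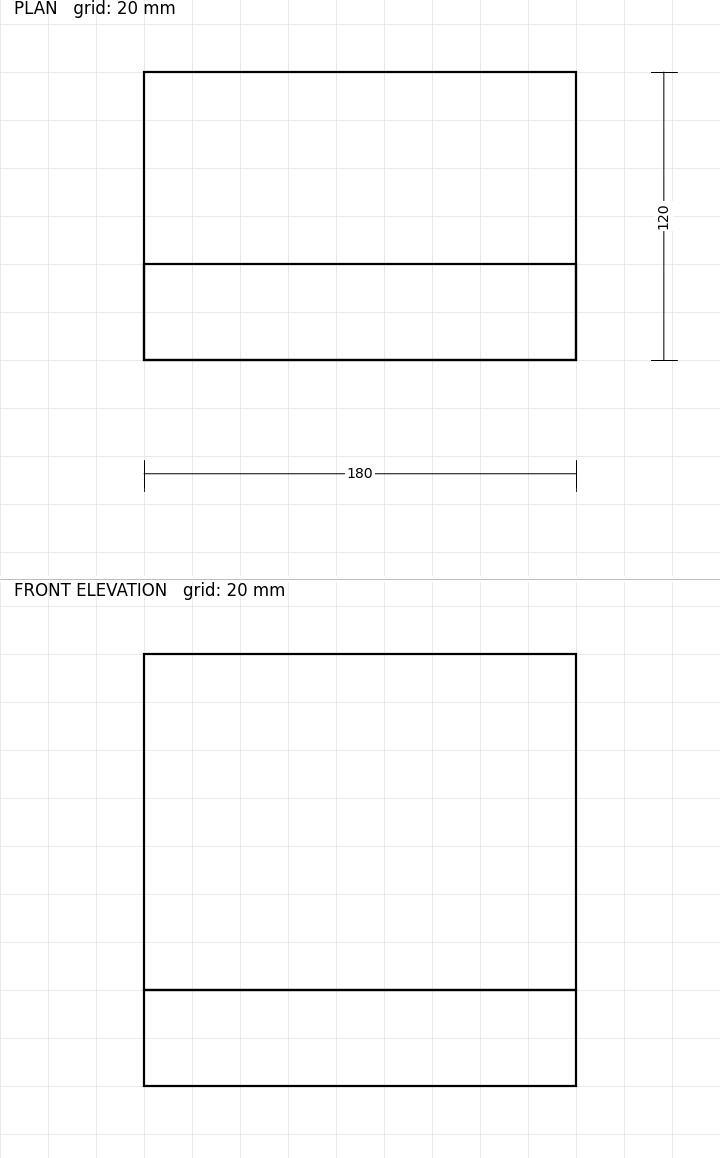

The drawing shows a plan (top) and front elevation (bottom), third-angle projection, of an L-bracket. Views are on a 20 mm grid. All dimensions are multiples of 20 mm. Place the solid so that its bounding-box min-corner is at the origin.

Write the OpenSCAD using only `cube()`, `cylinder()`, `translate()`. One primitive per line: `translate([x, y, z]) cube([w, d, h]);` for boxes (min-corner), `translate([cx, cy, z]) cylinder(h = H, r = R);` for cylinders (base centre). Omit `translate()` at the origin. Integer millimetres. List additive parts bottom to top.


cube([180, 120, 40]);
translate([0, 0, 40]) cube([180, 40, 140]);


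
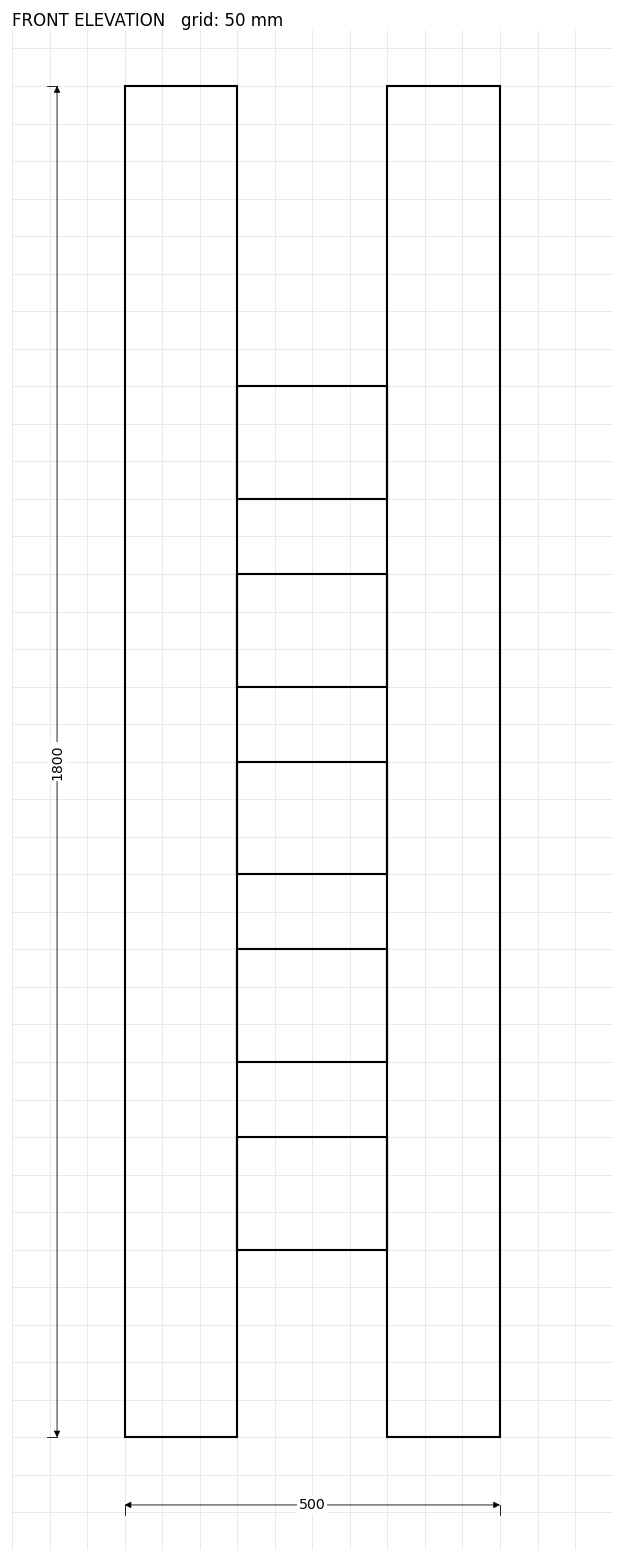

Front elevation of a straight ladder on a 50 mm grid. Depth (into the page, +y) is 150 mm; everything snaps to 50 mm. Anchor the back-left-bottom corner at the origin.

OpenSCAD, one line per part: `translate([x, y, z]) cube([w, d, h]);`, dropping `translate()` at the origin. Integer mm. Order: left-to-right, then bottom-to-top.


cube([150, 150, 1800]);
translate([150, 0, 250]) cube([200, 150, 150]);
translate([150, 0, 500]) cube([200, 150, 150]);
translate([150, 0, 750]) cube([200, 150, 150]);
translate([150, 0, 1000]) cube([200, 150, 150]);
translate([150, 0, 1250]) cube([200, 150, 150]);
translate([350, 0, 0]) cube([150, 150, 1800]);


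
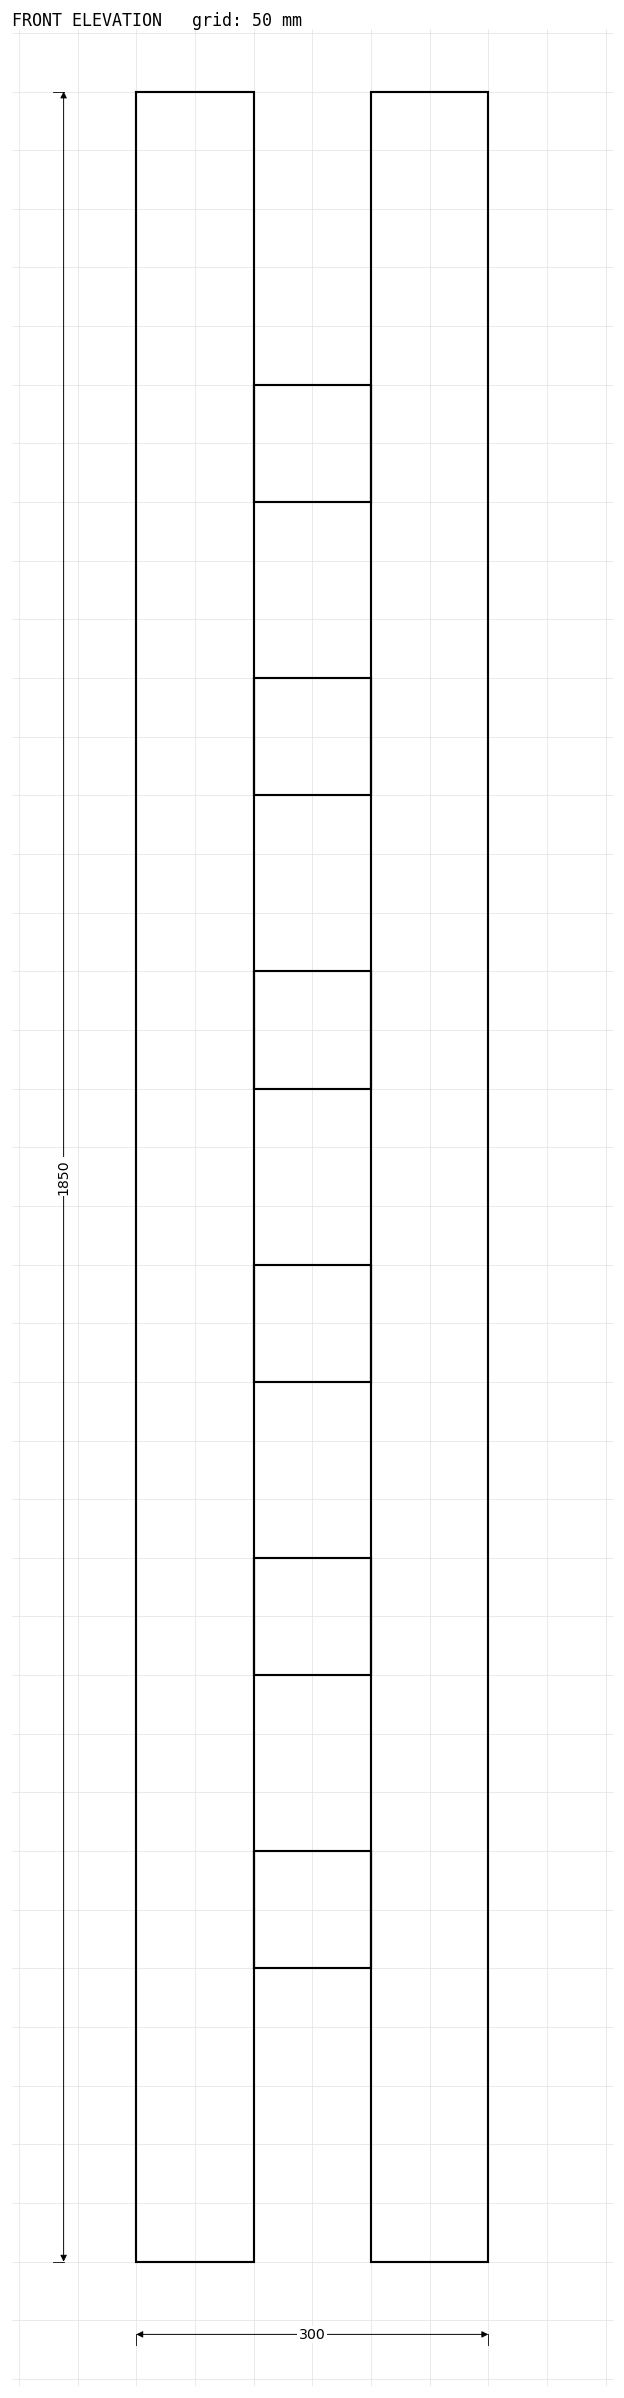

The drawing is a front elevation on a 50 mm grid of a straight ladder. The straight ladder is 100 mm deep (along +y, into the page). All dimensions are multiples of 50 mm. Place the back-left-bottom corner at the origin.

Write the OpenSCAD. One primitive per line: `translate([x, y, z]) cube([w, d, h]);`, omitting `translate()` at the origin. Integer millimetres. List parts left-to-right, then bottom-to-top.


cube([100, 100, 1850]);
translate([100, 0, 250]) cube([100, 100, 100]);
translate([100, 0, 500]) cube([100, 100, 100]);
translate([100, 0, 750]) cube([100, 100, 100]);
translate([100, 0, 1000]) cube([100, 100, 100]);
translate([100, 0, 1250]) cube([100, 100, 100]);
translate([100, 0, 1500]) cube([100, 100, 100]);
translate([200, 0, 0]) cube([100, 100, 1850]);
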